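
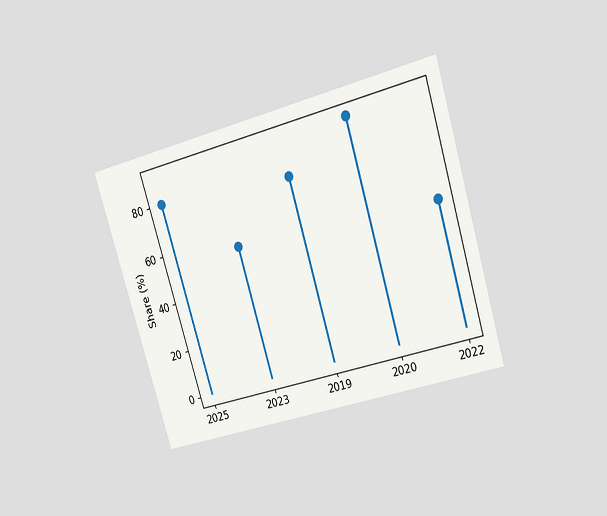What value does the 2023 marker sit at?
55%

The chart is tilted about 17° counter-clockwise and viewed at a slight angle. The 2023 marker sits at 55%.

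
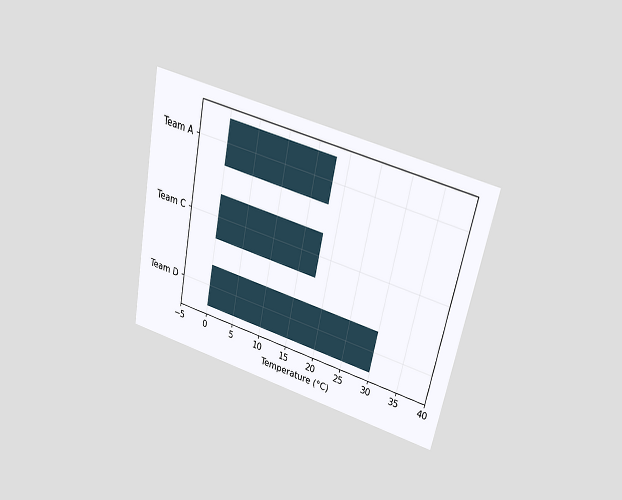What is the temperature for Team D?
The chart is tilted about 11° clockwise and viewed slightly from above. Reading along the chart's x-axis, the Team D bar reaches 30°C.

30°C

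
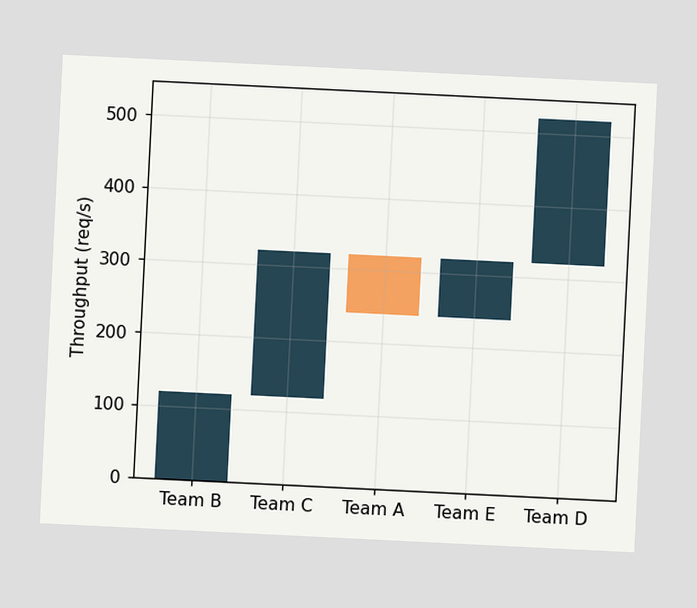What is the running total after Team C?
320req/s

The chart is tilted about 3° clockwise. After Team C the running total reaches 320req/s.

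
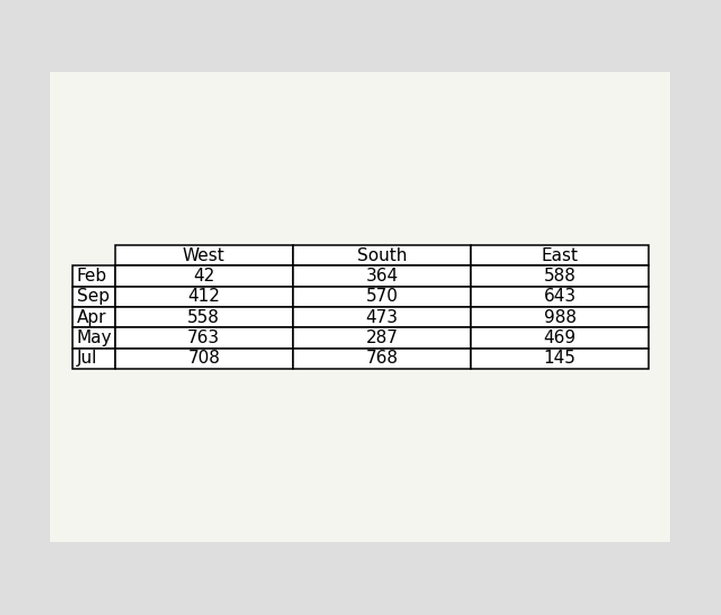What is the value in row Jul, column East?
145

The (Jul, East) cell reads 145.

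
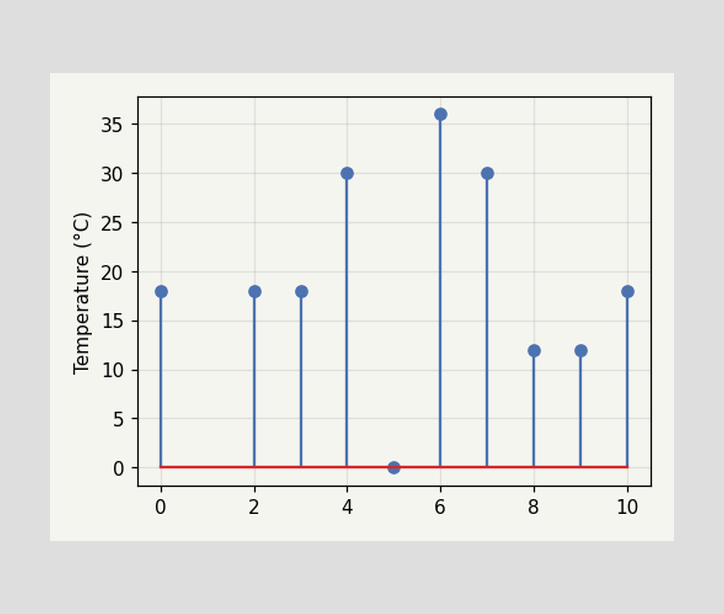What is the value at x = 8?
The stem at x=8 reaches 12°C.

12°C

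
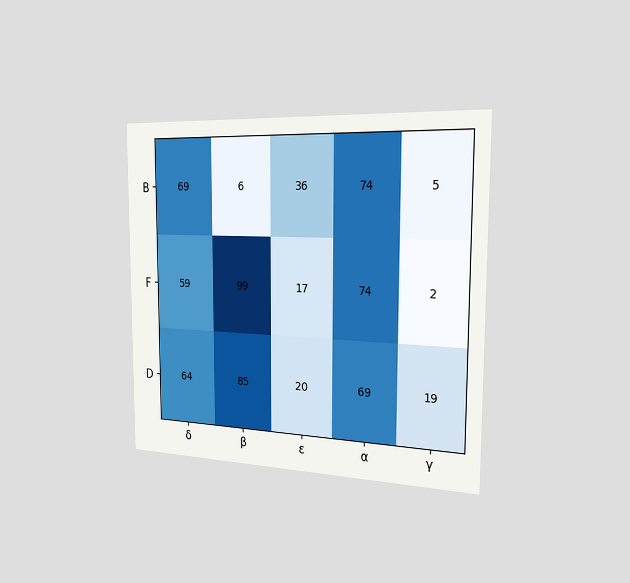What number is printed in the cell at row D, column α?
69

The chart is viewed slightly from the right. The (D, α) cell reads 69.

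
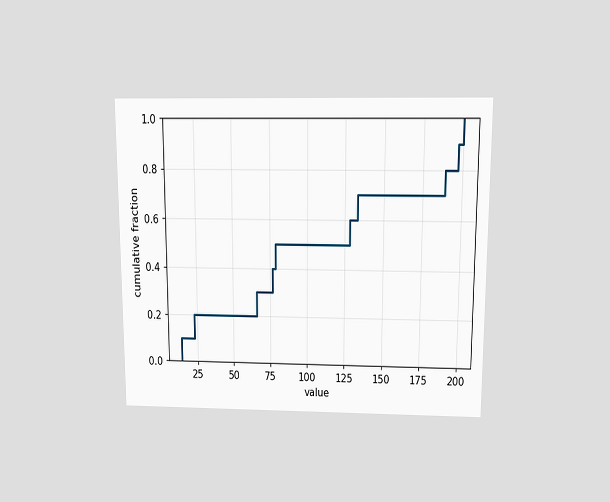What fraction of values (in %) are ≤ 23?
20%

The chart is viewed slightly from above. At x=23 the ECDF step is at 20%.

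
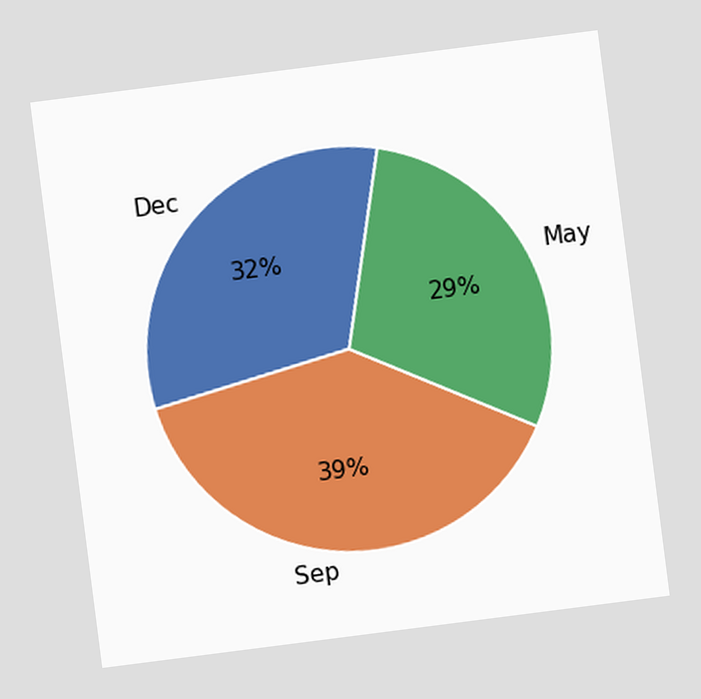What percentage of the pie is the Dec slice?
The chart is tilted about 7° counter-clockwise. The Dec slice takes up 32% of the pie.

32%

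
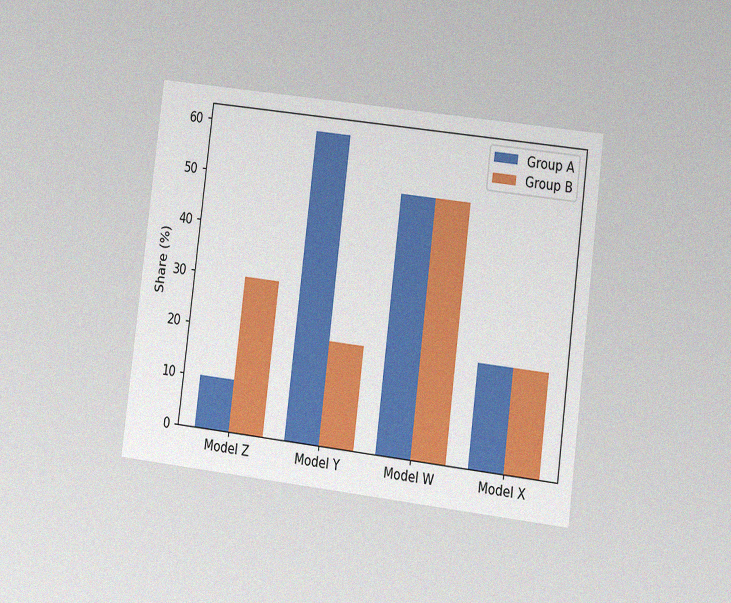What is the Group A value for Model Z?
The chart is tilted about 7° clockwise and viewed at a slight angle, with some photo noise. The Group A bar at Model Z reaches 10% on the y-axis.

10%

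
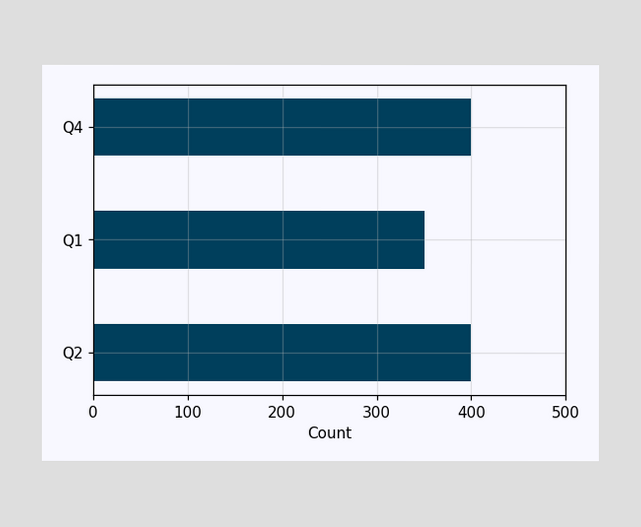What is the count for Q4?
Reading along the chart's x-axis, the Q4 bar reaches 400.

400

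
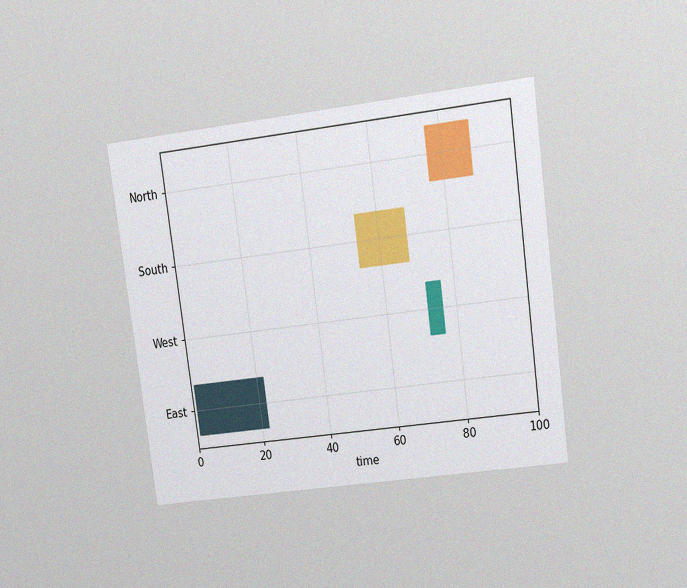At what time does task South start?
The chart is tilted about 8° counter-clockwise and viewed at a slight angle, with some photo noise. The South bar begins at t=54.

54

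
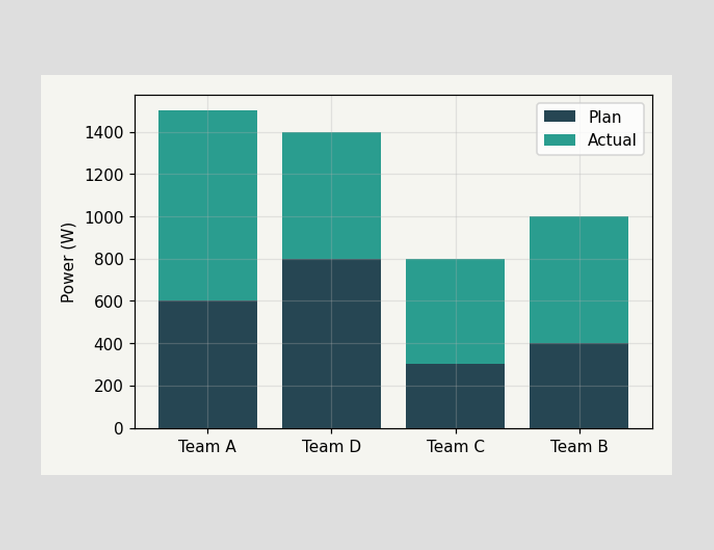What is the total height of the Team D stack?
The Team D stack's top reaches 1400W on the y-axis.

1400W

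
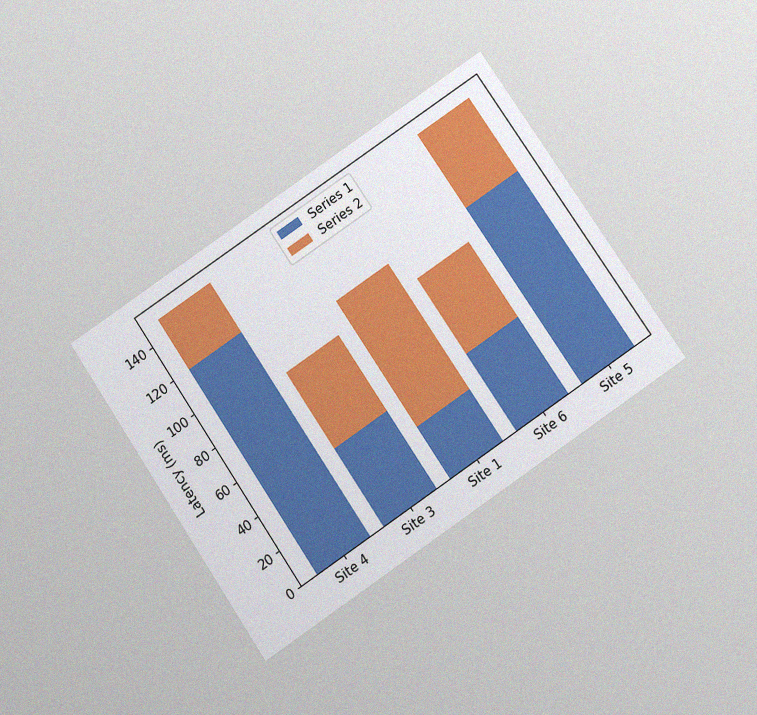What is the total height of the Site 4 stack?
150ms

The chart is tilted about 34° counter-clockwise and viewed slightly from below, with some photo noise. The Site 4 stack's top reaches 150ms on the y-axis.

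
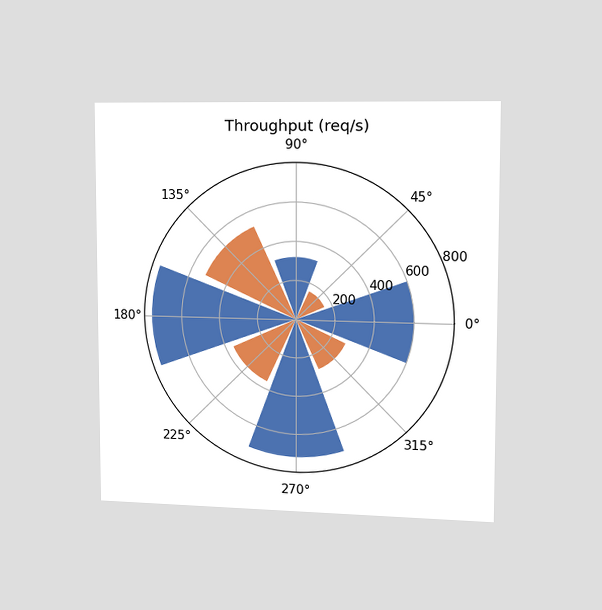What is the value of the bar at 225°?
The chart is viewed slightly from the right. The bar at 225° reaches 360req/s on the radial axis.

360req/s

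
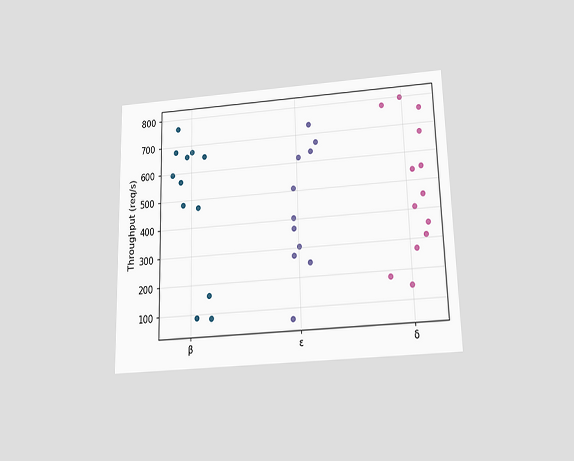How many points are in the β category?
12

The chart is viewed slightly from below. Counting the markers in the β column gives 12.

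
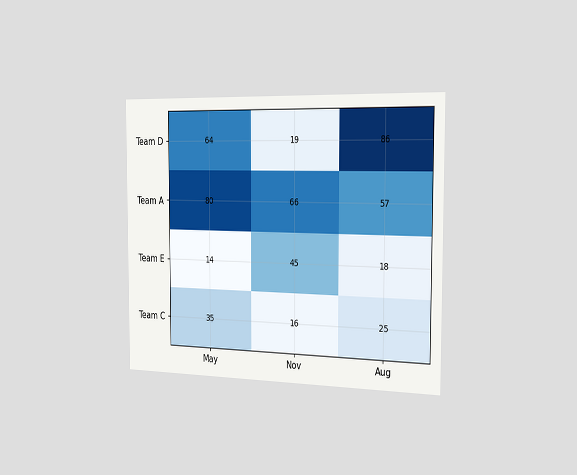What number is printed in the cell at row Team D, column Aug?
The chart is viewed slightly from the right. The (Team D, Aug) cell reads 86.

86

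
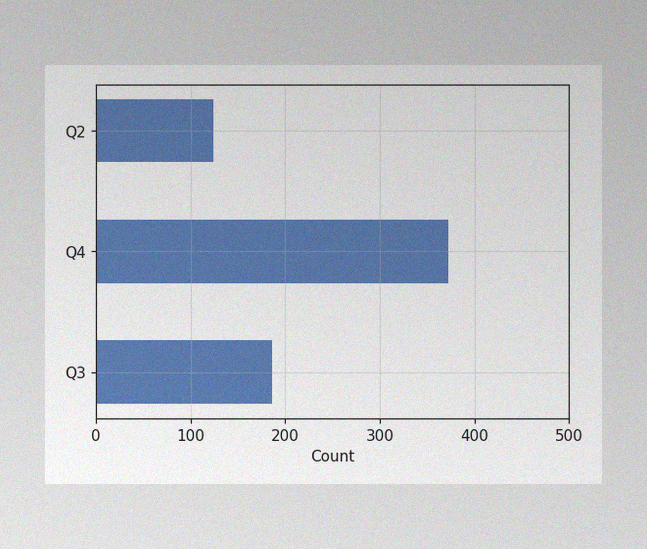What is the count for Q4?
The image has some photo noise and uneven lighting. Reading along the chart's x-axis, the Q4 bar reaches 372.

372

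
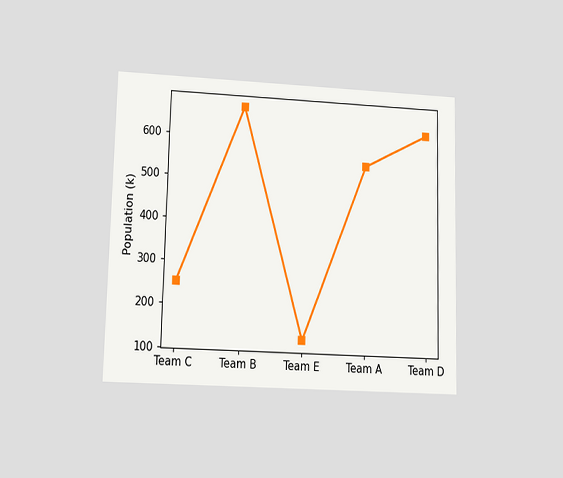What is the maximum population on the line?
The chart is viewed at a slight angle. The highest point is at Team B, and reading across to the y-axis gives 672k.

672k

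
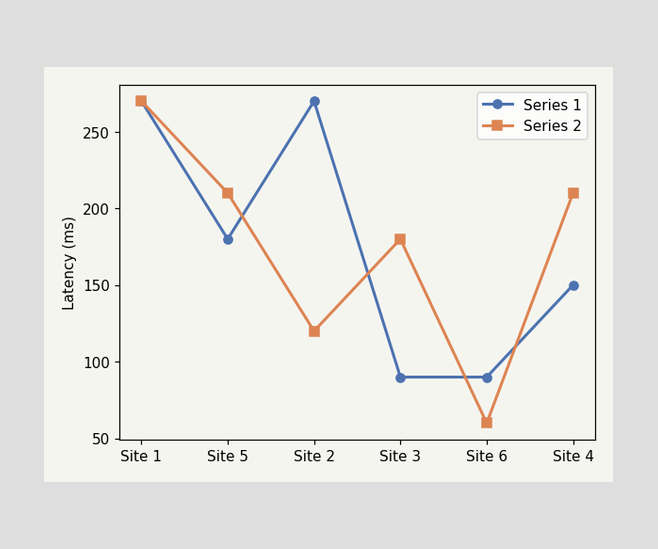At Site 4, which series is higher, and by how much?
Series 2, by 60ms

At Site 4, Series 2 sits above the other line by 60ms.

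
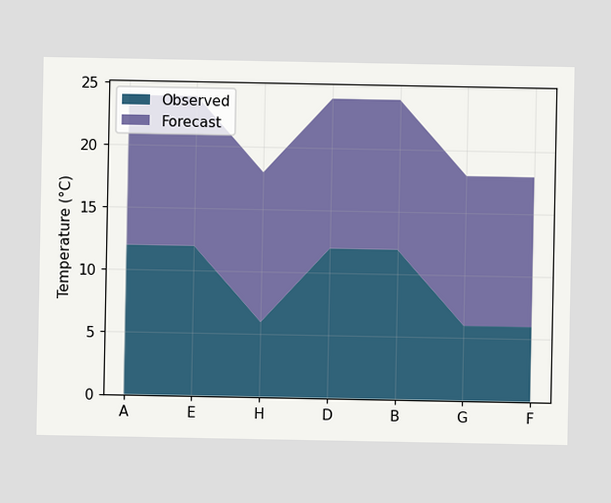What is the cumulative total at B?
The stacked total at B reaches 24°C.

24°C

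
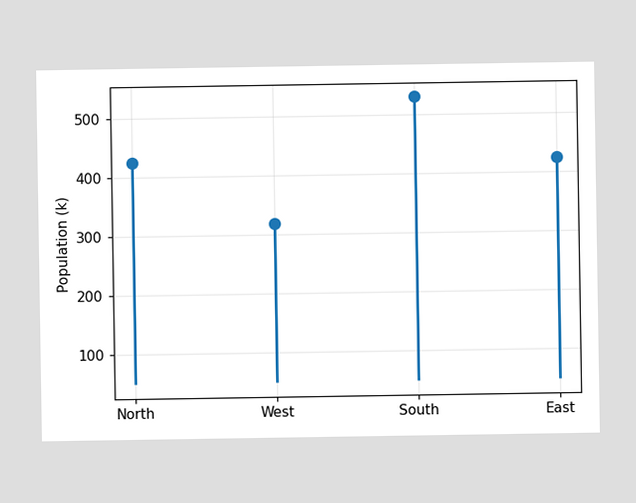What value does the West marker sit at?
The West marker sits at 318k.

318k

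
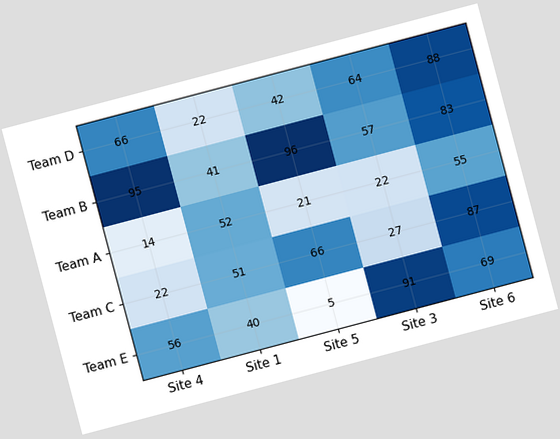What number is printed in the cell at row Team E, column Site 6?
69

The chart is tilted about 15° counter-clockwise. The (Team E, Site 6) cell reads 69.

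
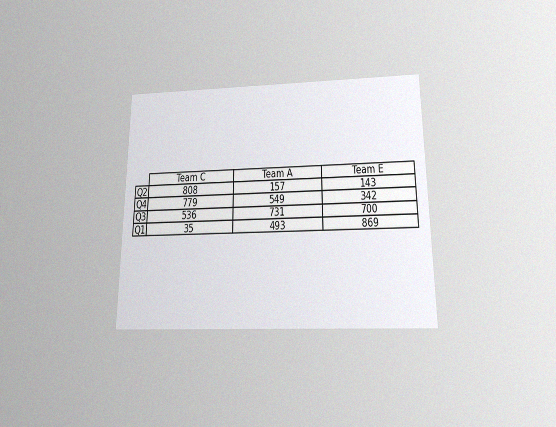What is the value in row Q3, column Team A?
731

The chart is viewed slightly from below, with some photo noise. The (Q3, Team A) cell reads 731.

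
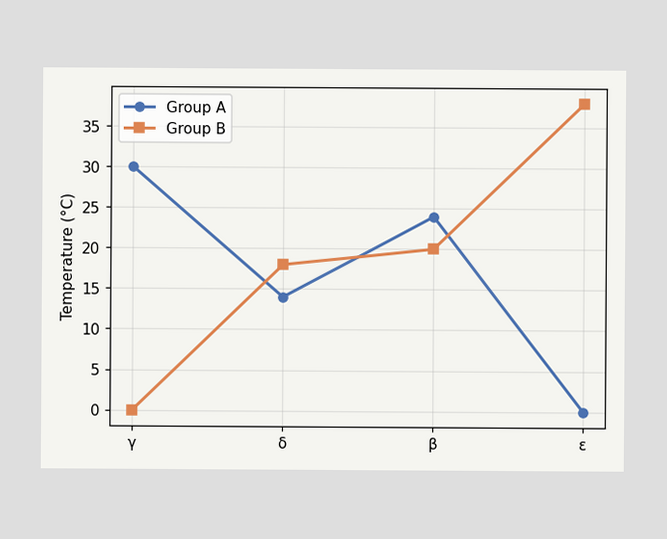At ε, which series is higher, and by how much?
Group B, by 38°C

At ε, Group B sits above the other line by 38°C.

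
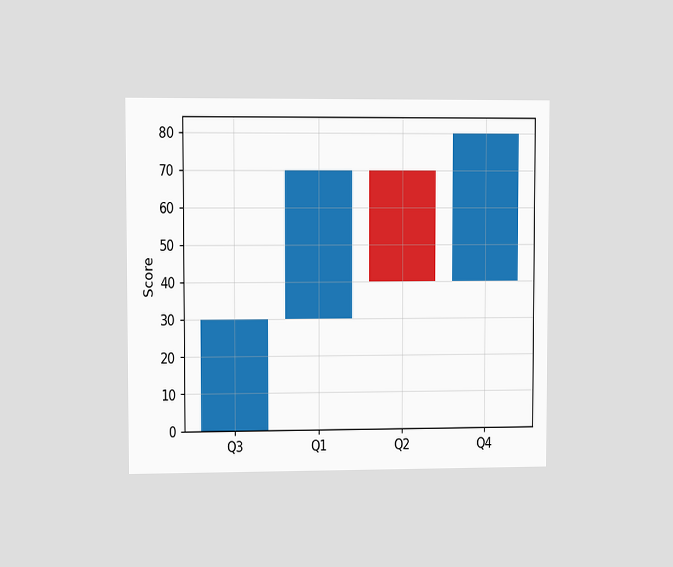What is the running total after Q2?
40

The chart is viewed at a slight angle. After Q2 the running total reaches 40.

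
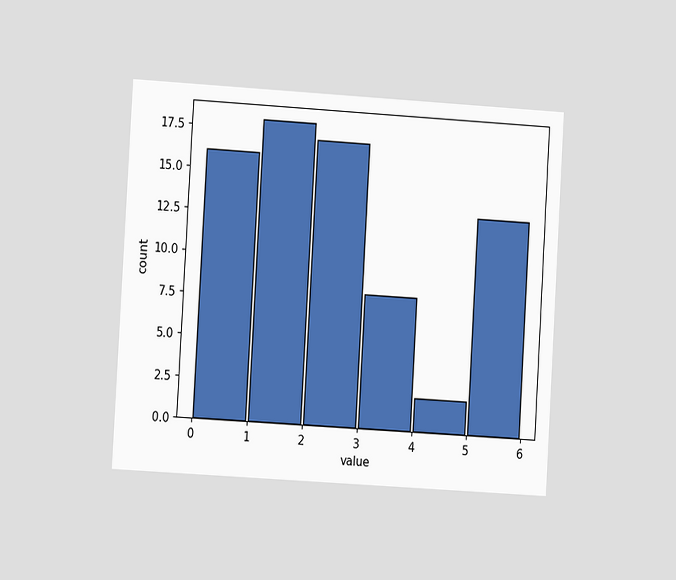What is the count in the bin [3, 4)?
The chart is tilted about 3° clockwise and viewed at a slight angle. The [3, 4) bin has height 8.

8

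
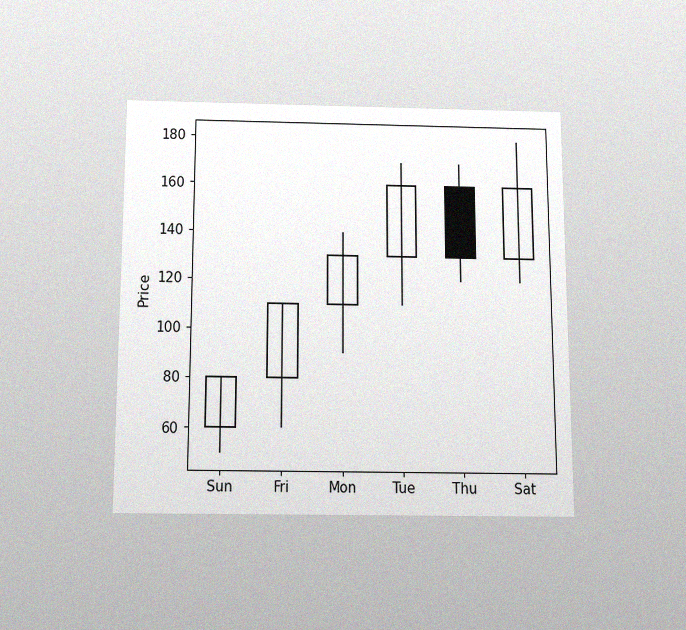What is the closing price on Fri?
The chart is viewed slightly from below, with some photo noise. The Fri candle closes at 110.

110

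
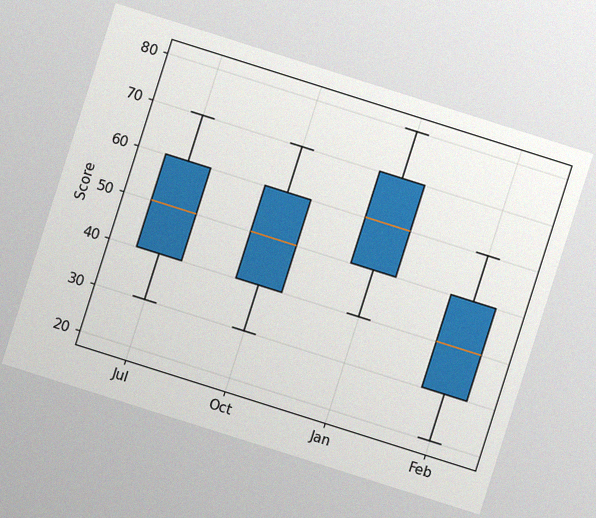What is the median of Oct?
The chart is tilted about 18° clockwise, with some photo noise. The median line in the Oct box sits at 50.

50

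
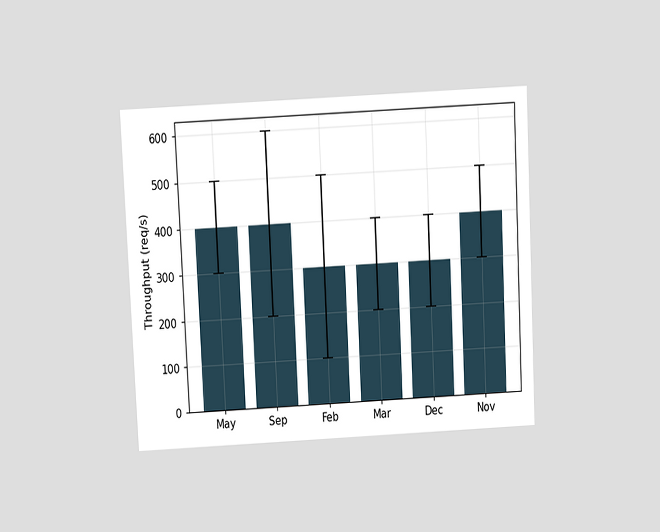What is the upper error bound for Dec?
400req/s

The chart is tilted about 3° counter-clockwise and viewed slightly from above. The Dec bar's upper whisker reaches 400req/s.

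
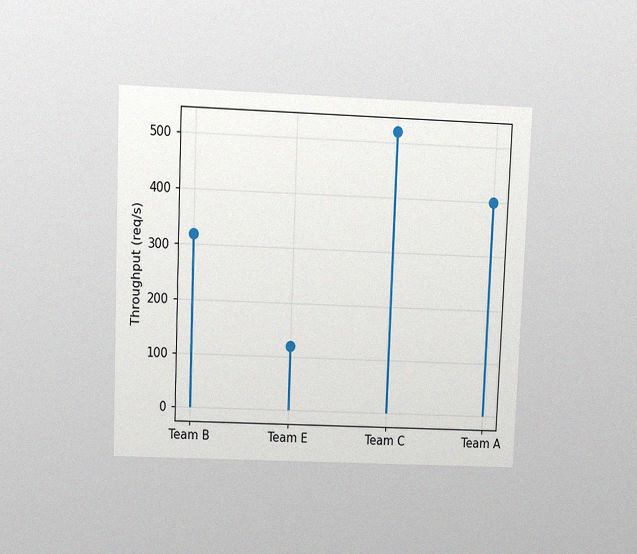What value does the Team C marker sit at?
520req/s

The chart is tilted about 2° clockwise and viewed at a slight angle, with some photo noise. The Team C marker sits at 520req/s.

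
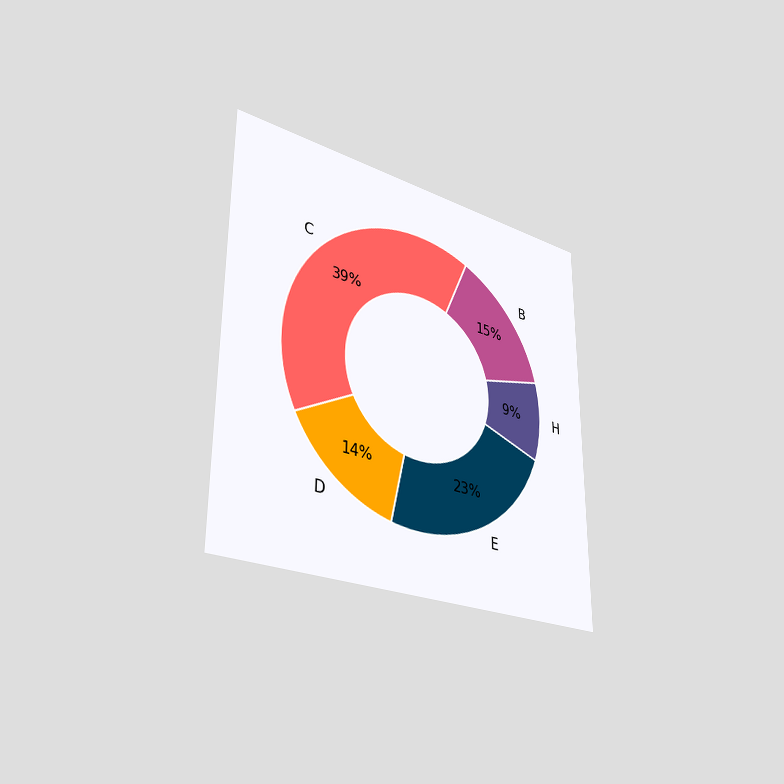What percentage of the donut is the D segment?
14%

The chart is viewed slightly from the left. The D segment takes up 14% of the ring.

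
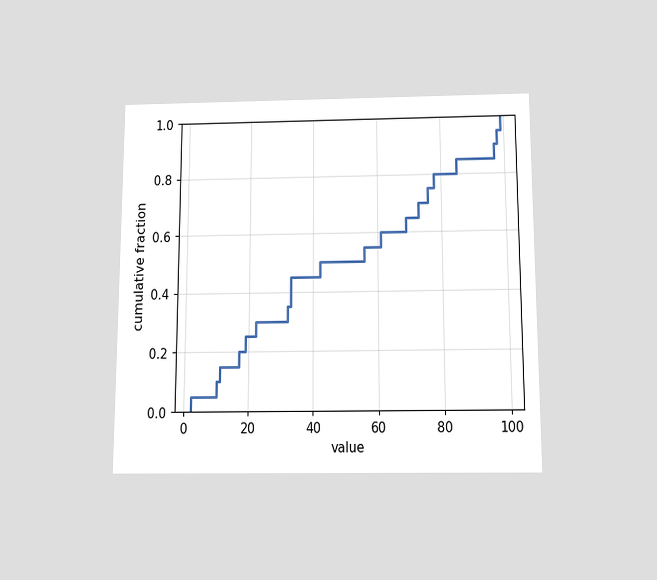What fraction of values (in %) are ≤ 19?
The chart is viewed slightly from below. At x=19 the ECDF step is at 25%.

25%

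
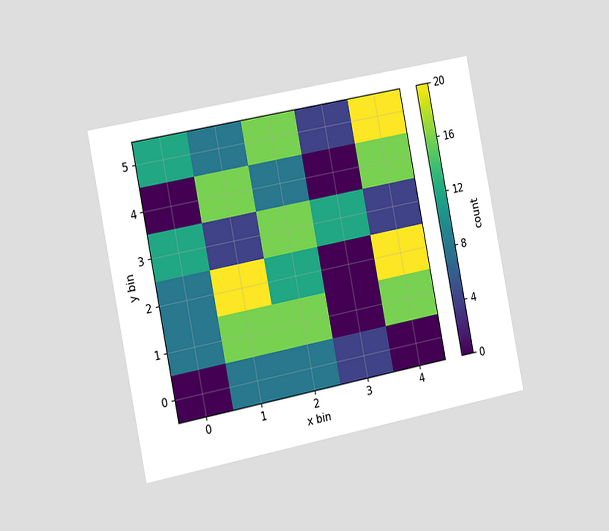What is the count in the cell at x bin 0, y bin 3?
12

The chart is tilted about 11° counter-clockwise and viewed slightly from the left. Matching the cell (0, 3) against the colorbar gives 12.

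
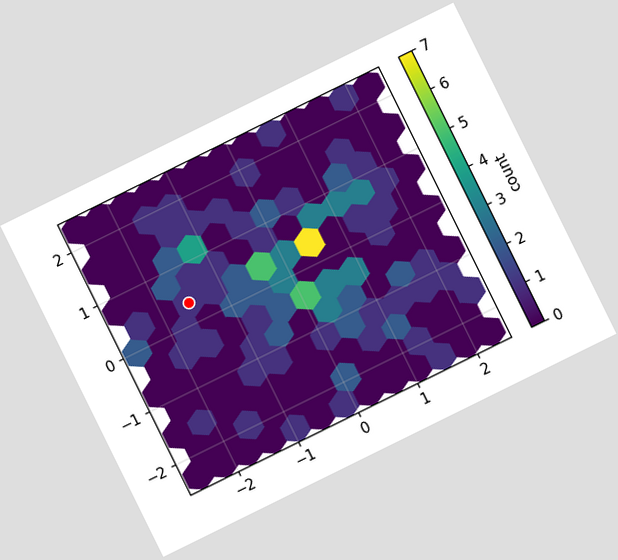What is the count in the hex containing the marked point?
1

The chart is tilted about 26° counter-clockwise. The marked hex reads 1 on the colorbar.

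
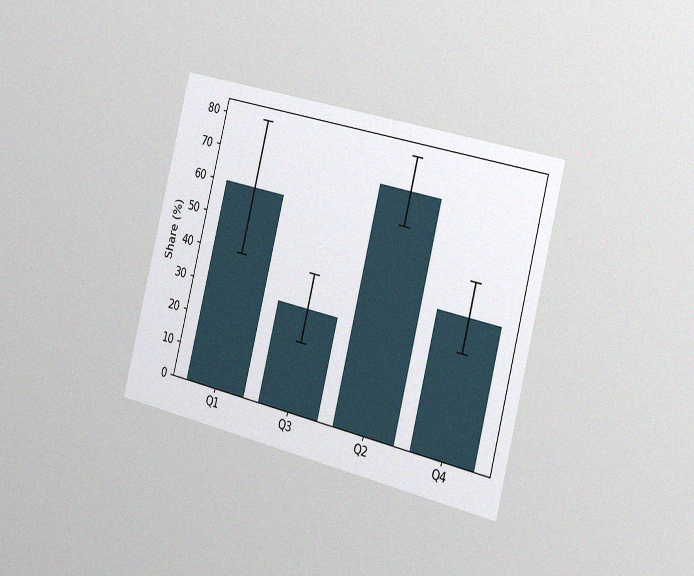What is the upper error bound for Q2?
80%

The chart is tilted about 14° clockwise and viewed slightly from the right, with some photo noise. The Q2 bar's upper whisker reaches 80%.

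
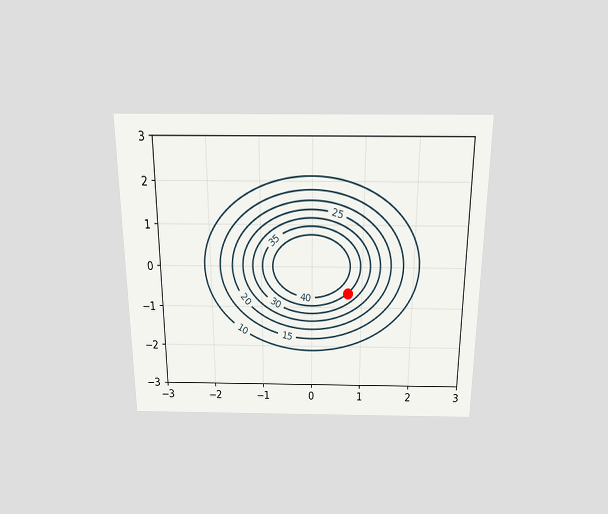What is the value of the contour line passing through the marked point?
35

The chart is viewed slightly from above. The marked point sits on the contour labelled 35.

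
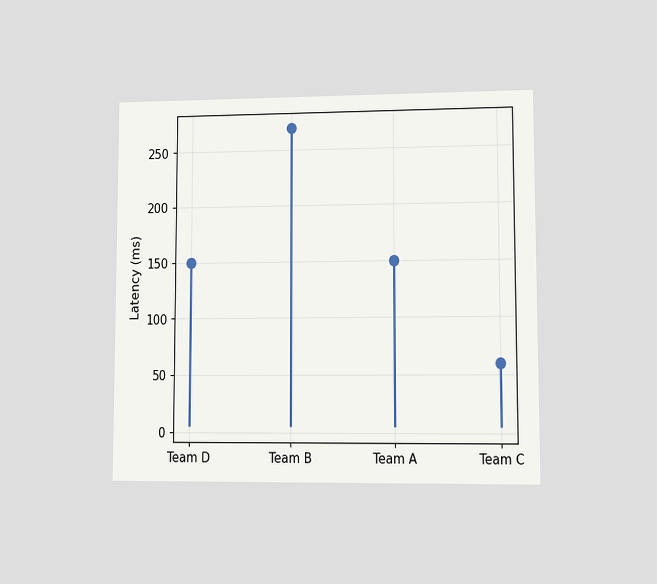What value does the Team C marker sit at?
60ms

The chart is viewed at a slight angle. The Team C marker sits at 60ms.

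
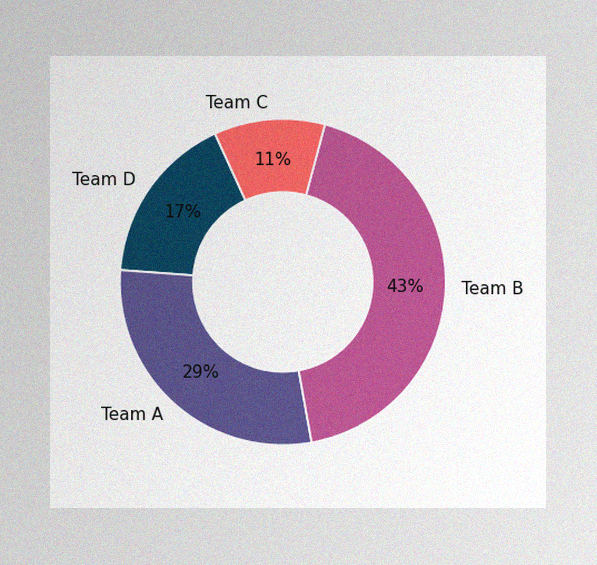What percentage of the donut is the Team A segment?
The image has some photo noise and uneven lighting. The Team A segment takes up 29% of the ring.

29%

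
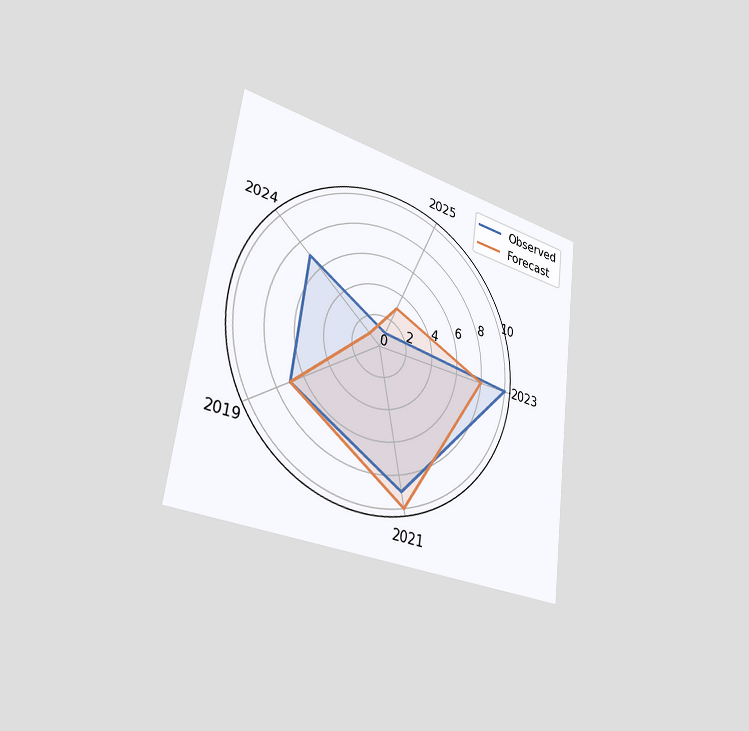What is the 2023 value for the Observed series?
The chart is tilted about 7° clockwise and viewed slightly from the left. On the 2023 axis, Observed reaches 10.

10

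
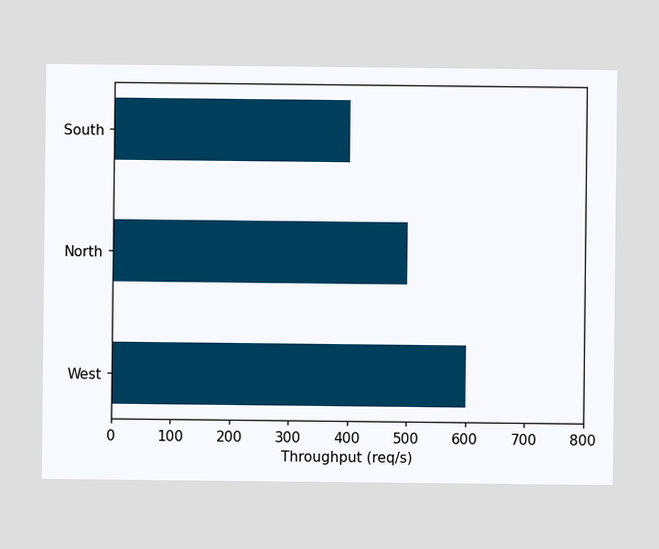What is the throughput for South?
400req/s

Reading along the chart's x-axis, the South bar reaches 400req/s.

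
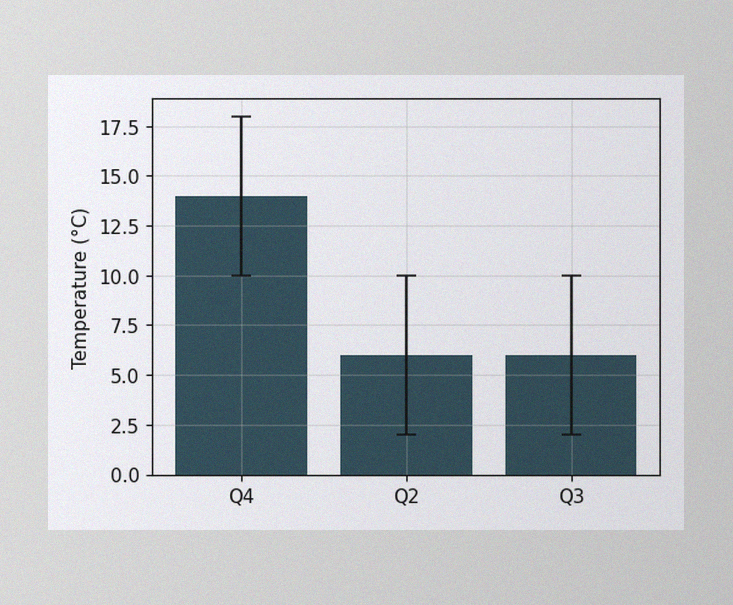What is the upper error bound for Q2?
The image has some photo noise and uneven lighting. The Q2 bar's upper whisker reaches 10°C.

10°C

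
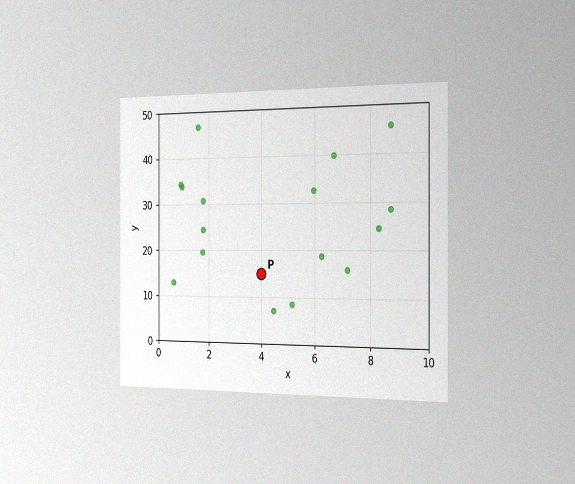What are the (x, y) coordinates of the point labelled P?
(4, 15)

The chart is viewed slightly from the right, with some photo noise. Following the gridlines from P to each axis, P sits at (4, 15).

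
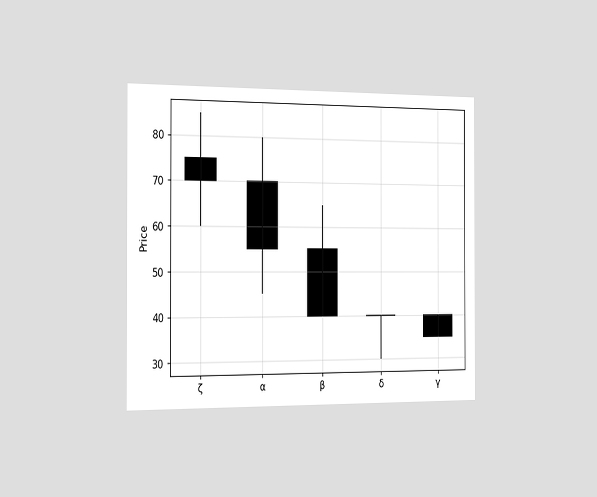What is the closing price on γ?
The chart is viewed slightly from the left. The γ candle closes at 35.

35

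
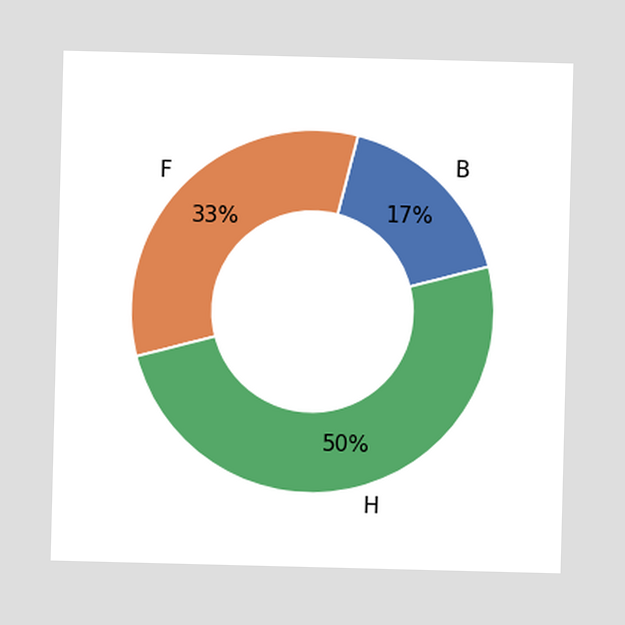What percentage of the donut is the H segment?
The H segment takes up 50% of the ring.

50%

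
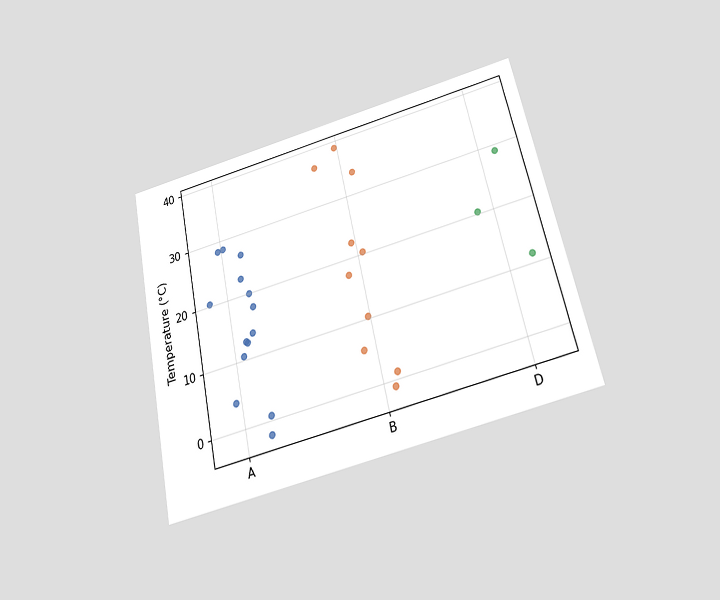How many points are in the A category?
The chart is tilted about 12° counter-clockwise and viewed slightly from below. Counting the markers in the A column gives 14.

14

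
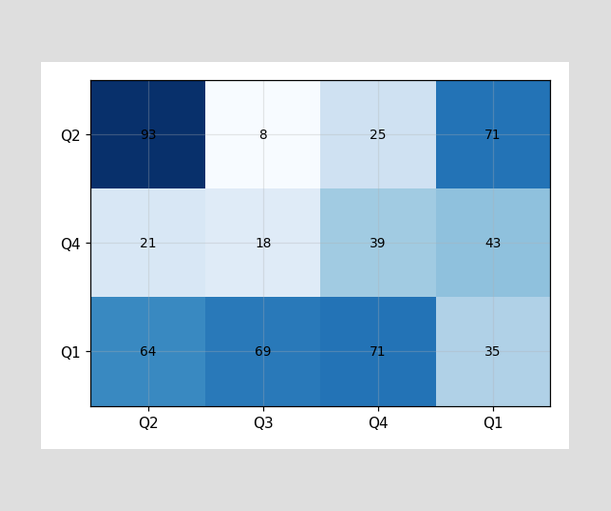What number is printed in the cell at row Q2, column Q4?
The (Q2, Q4) cell reads 25.

25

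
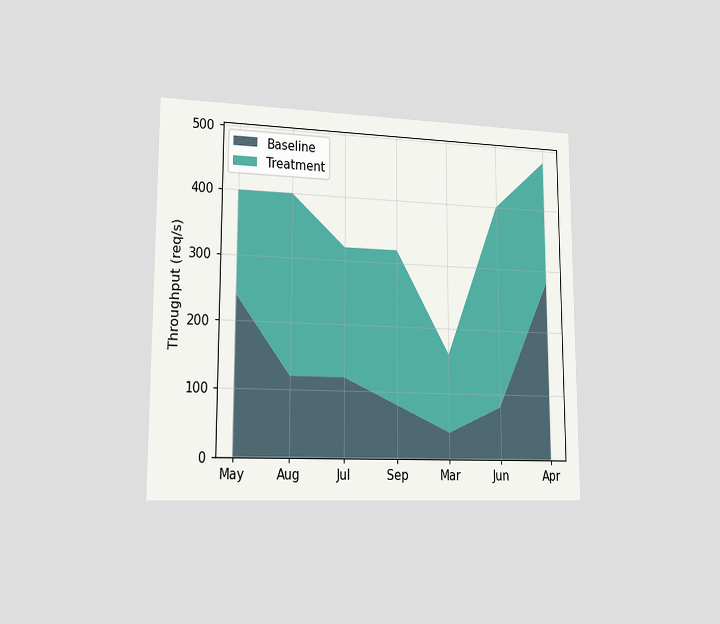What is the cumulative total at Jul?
320req/s

The chart is viewed slightly from the left. The stacked total at Jul reaches 320req/s.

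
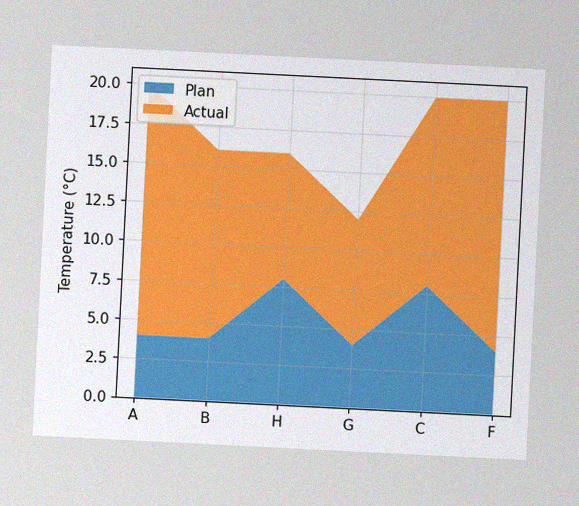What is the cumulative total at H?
The chart is tilted about 3° clockwise, with some photo noise. The stacked total at H reaches 16°C.

16°C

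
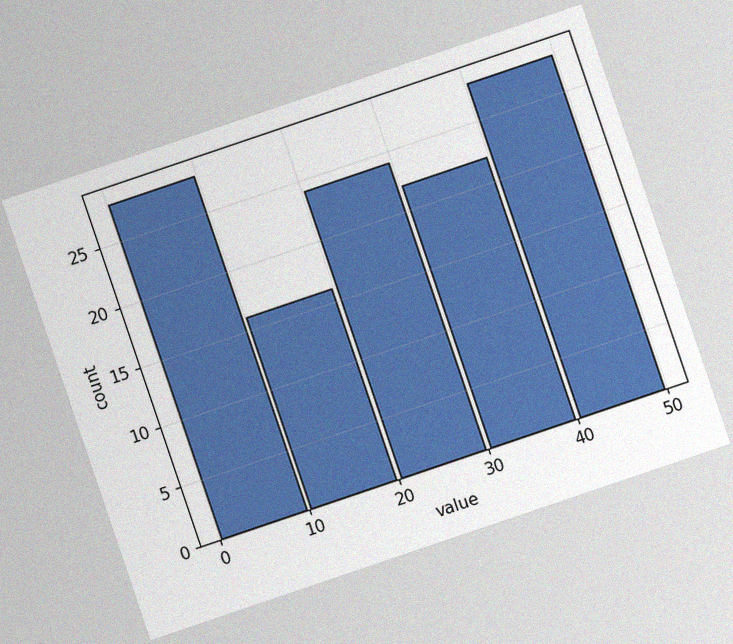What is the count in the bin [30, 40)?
The chart is tilted about 19° counter-clockwise, with some photo noise. The [30, 40) bin has height 22.

22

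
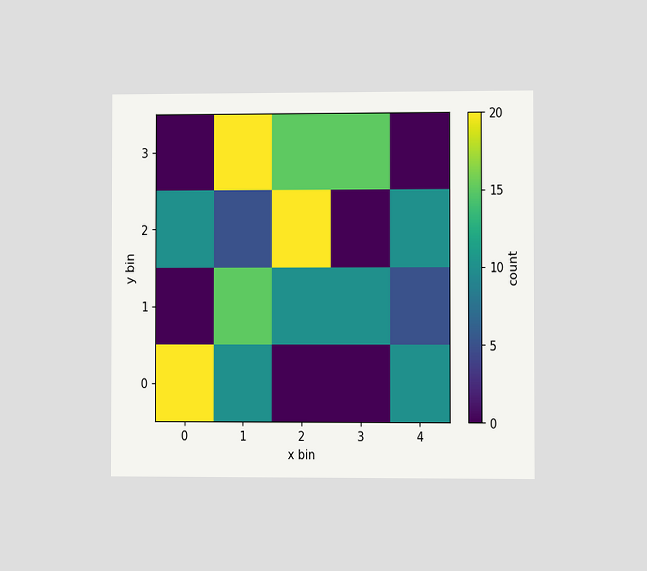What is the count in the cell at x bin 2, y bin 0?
0

The chart is viewed slightly from the right. Matching the cell (2, 0) against the colorbar gives 0.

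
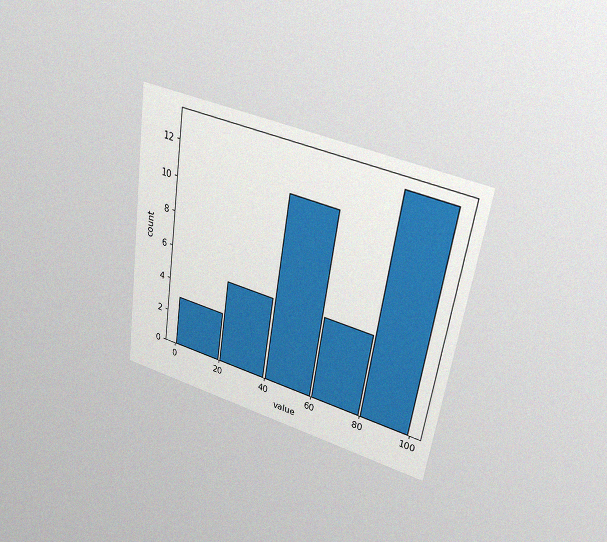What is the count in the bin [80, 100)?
The chart is tilted about 9° clockwise and viewed slightly from above, with some photo noise. The [80, 100) bin has height 13.

13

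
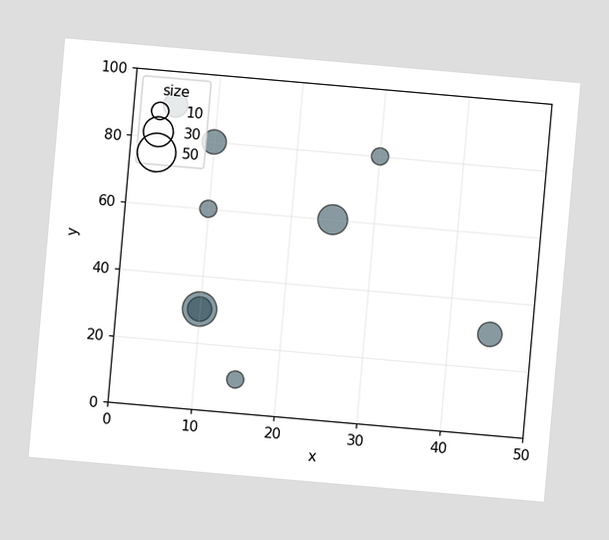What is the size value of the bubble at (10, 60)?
The chart is tilted about 5° clockwise. Matching the bubble at (10, 60) against the size legend gives 10.

10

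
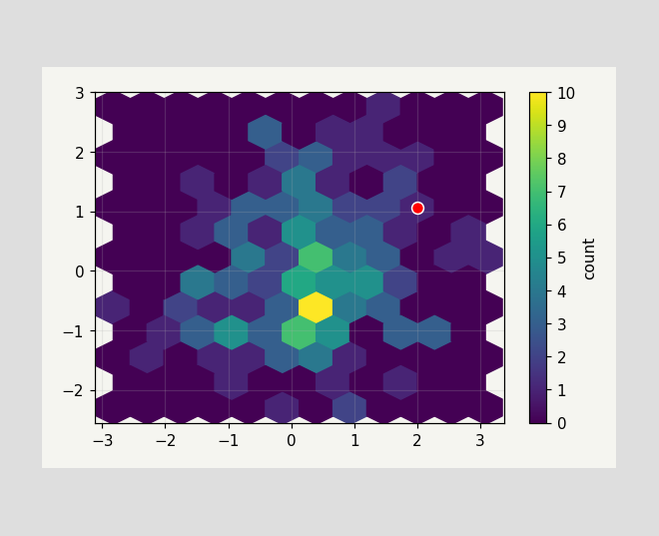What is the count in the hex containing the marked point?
The marked hex reads 1 on the colorbar.

1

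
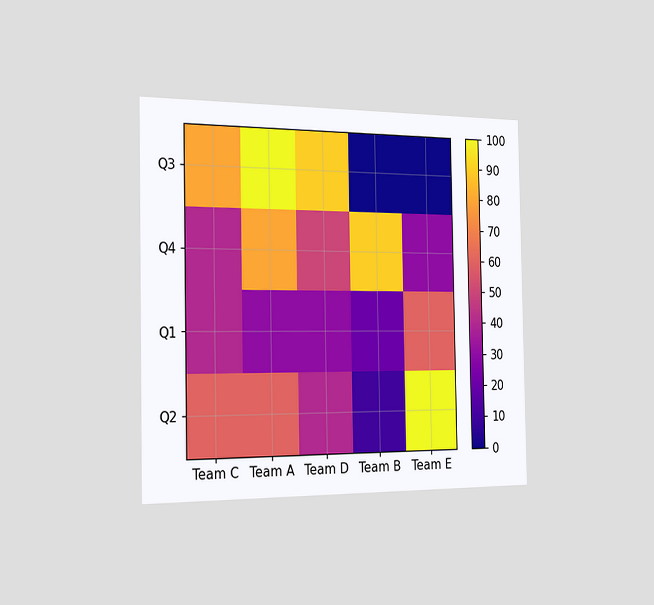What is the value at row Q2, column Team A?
60

The chart is viewed slightly from the left. Matching cell (Q2, Team A) against the colorbar gives 60.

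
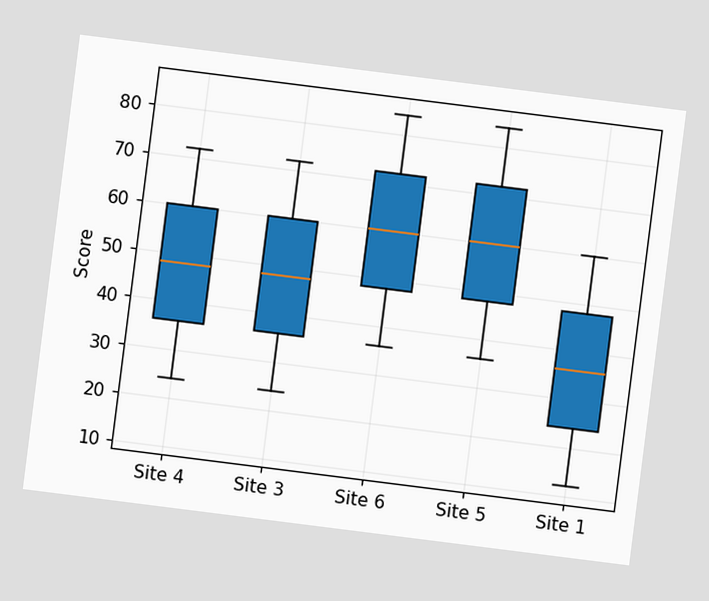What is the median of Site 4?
48

The chart is tilted about 7° clockwise. The median line in the Site 4 box sits at 48.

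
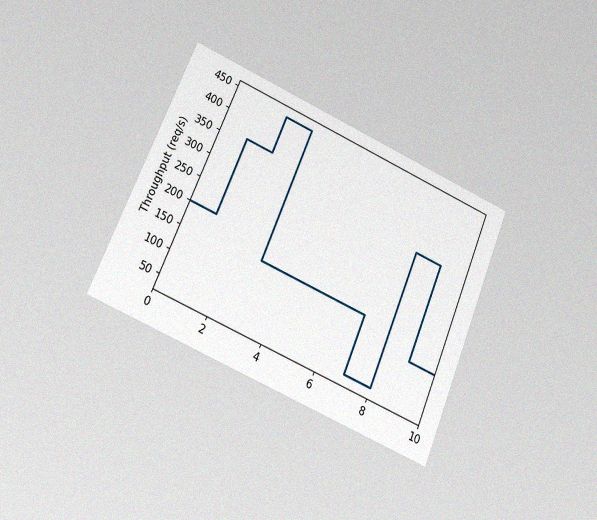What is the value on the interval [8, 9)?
320req/s

The chart is tilted about 23° clockwise and viewed at a slight angle, with some photo noise. On [8, 9) the step sits at 320req/s.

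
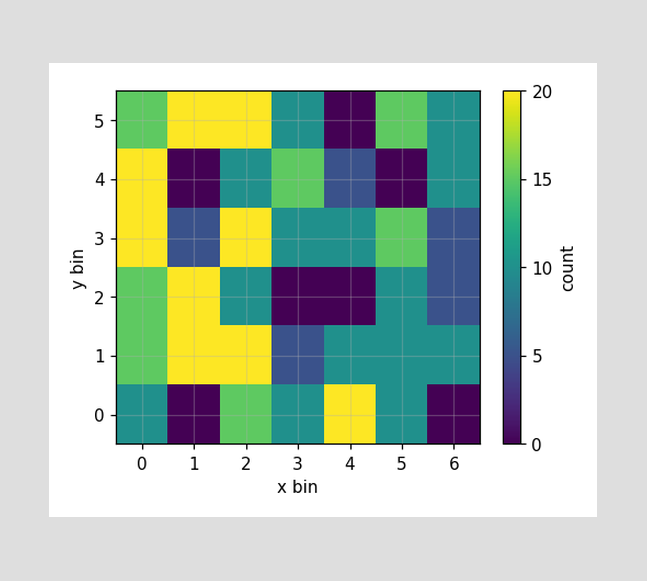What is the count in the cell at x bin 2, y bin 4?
Matching the cell (2, 4) against the colorbar gives 10.

10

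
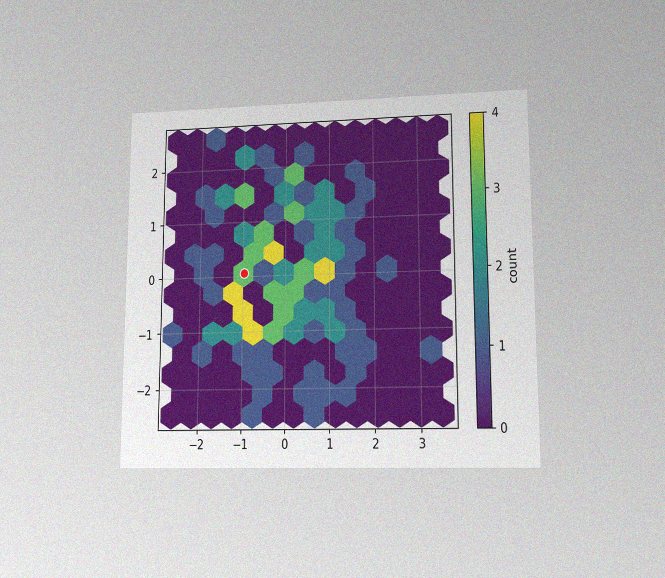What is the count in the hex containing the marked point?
3

The chart is viewed at a slight angle, with some photo noise. The marked hex reads 3 on the colorbar.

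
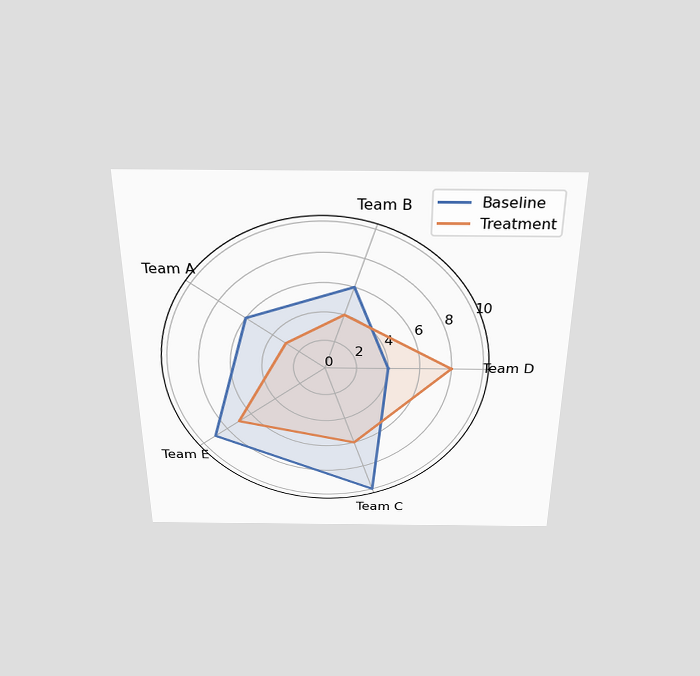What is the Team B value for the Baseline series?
The chart is viewed slightly from above. On the Team B axis, Baseline reaches 6.

6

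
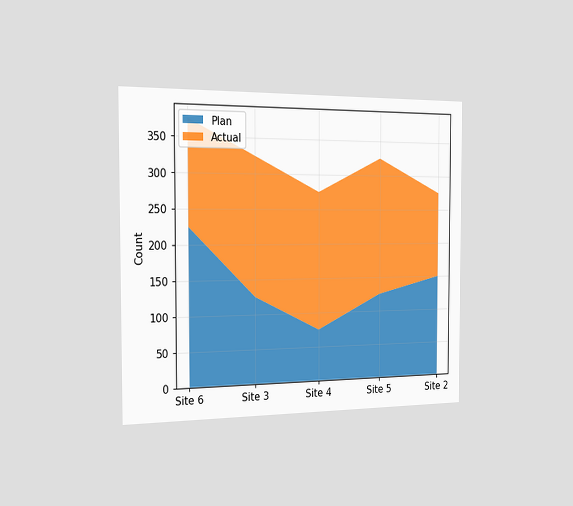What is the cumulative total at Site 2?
The chart is viewed slightly from the left. The stacked total at Site 2 reaches 275.

275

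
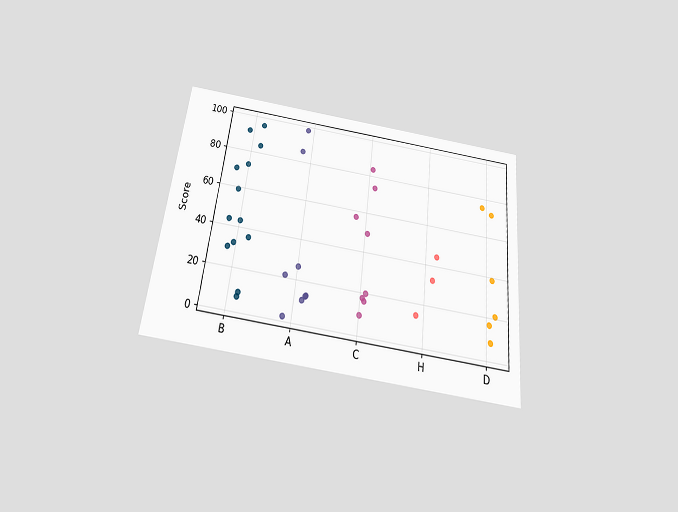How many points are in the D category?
The chart is tilted about 6° clockwise and viewed slightly from below. Counting the markers in the D column gives 6.

6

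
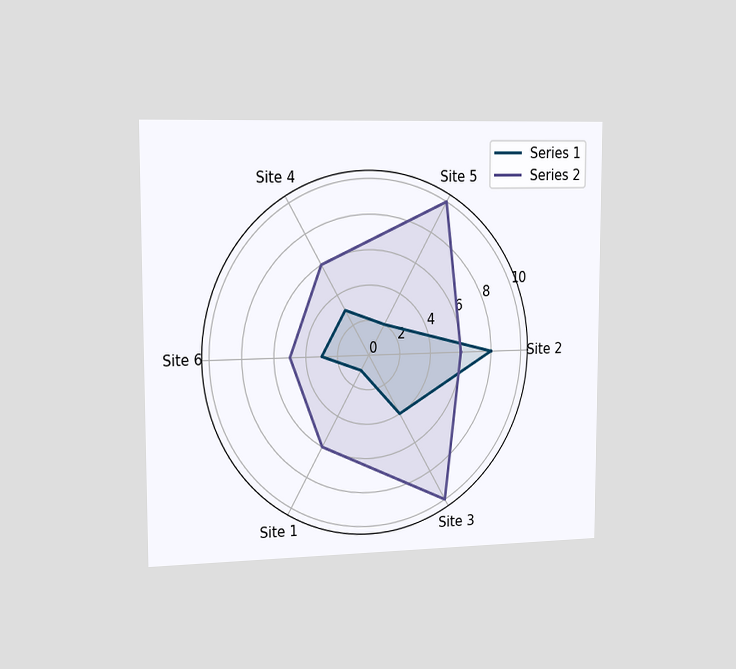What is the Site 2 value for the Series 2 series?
The chart is viewed slightly from the left. On the Site 2 axis, Series 2 reaches 6.

6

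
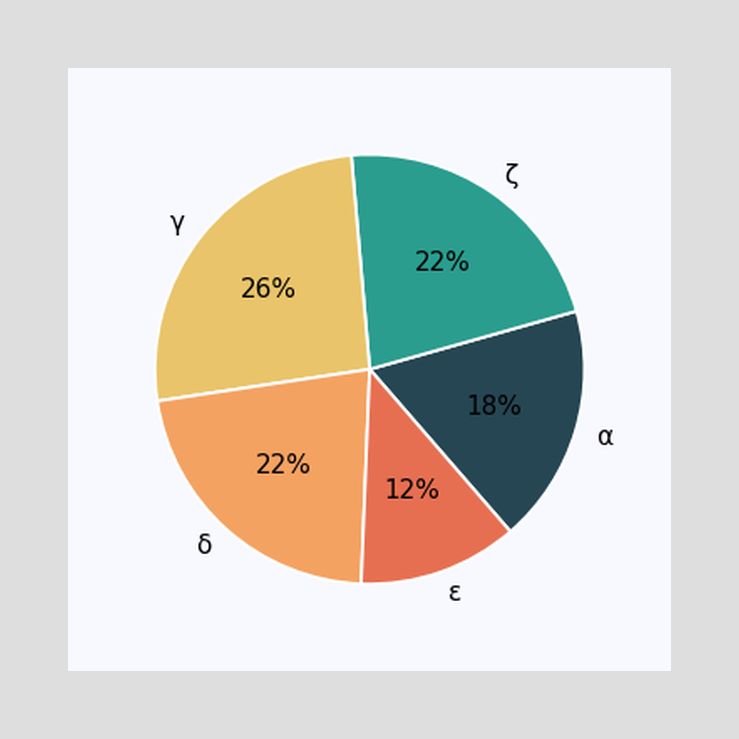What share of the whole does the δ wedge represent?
22%

The δ slice takes up 22% of the pie.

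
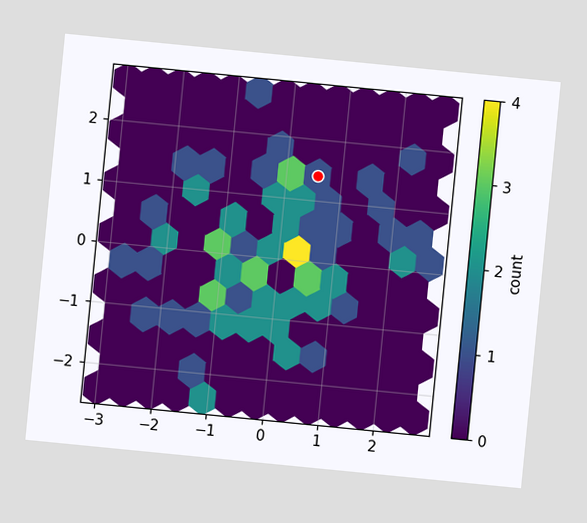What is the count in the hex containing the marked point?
The chart is tilted about 6° clockwise. The marked hex reads 1 on the colorbar.

1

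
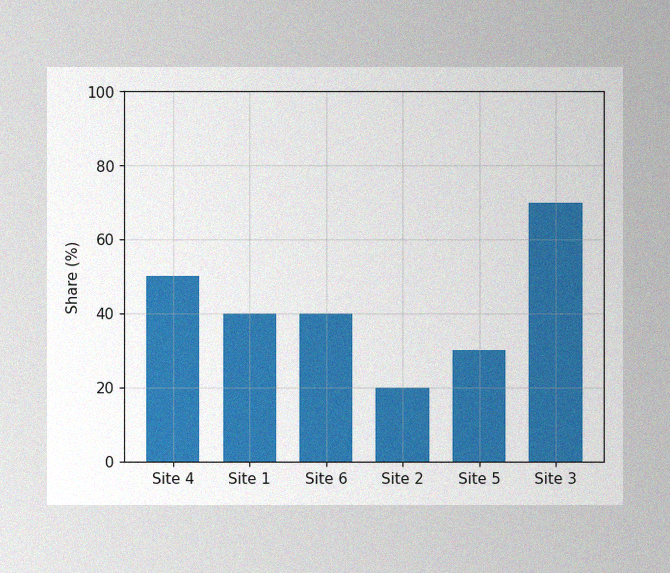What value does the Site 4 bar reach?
50%

The image has some photo noise and uneven lighting. Reading along the chart's y-axis, the Site 4 bar reaches 50%.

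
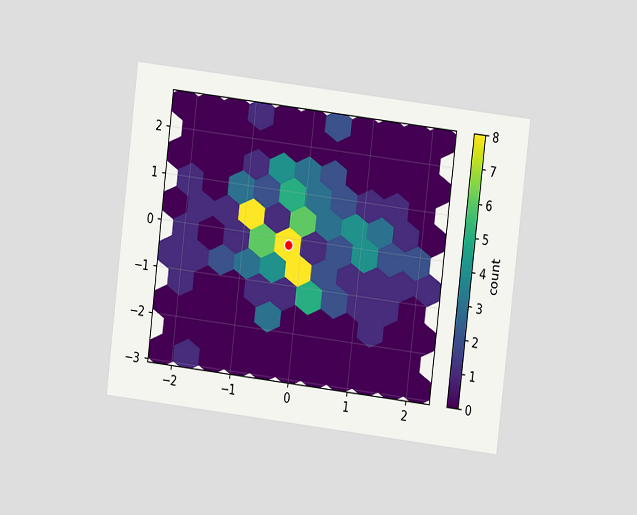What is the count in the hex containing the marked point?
8

The chart is tilted about 7° clockwise and viewed at a slight angle. The marked hex reads 8 on the colorbar.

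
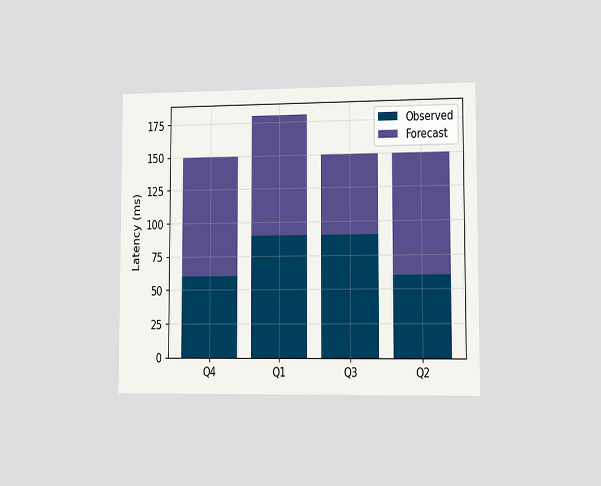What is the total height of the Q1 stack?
The chart is viewed slightly from the right. The Q1 stack's top reaches 180ms on the y-axis.

180ms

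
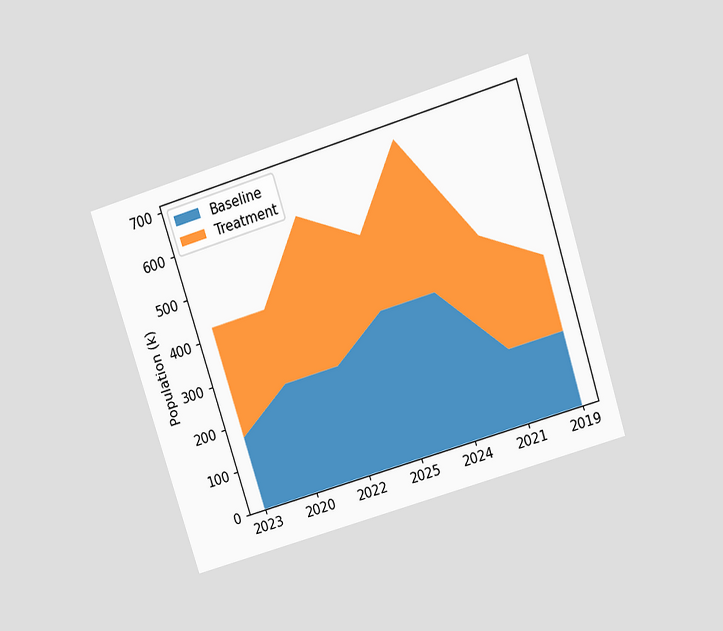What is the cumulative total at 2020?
425k

The chart is tilted about 18° counter-clockwise and viewed slightly from above. The stacked total at 2020 reaches 425k.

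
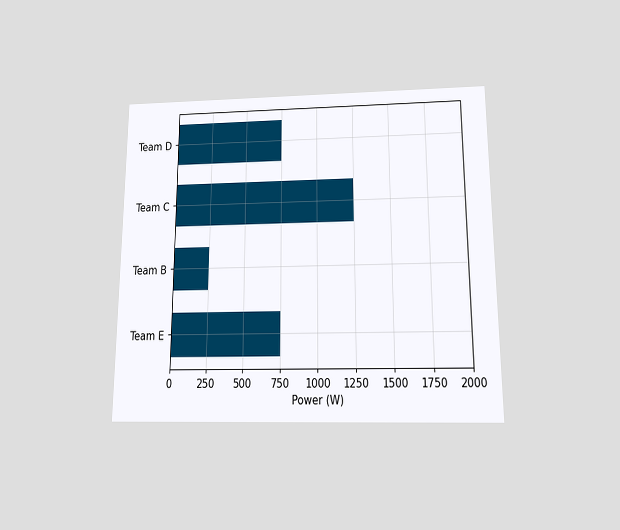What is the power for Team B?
The chart is viewed slightly from below. Reading along the chart's x-axis, the Team B bar reaches 250W.

250W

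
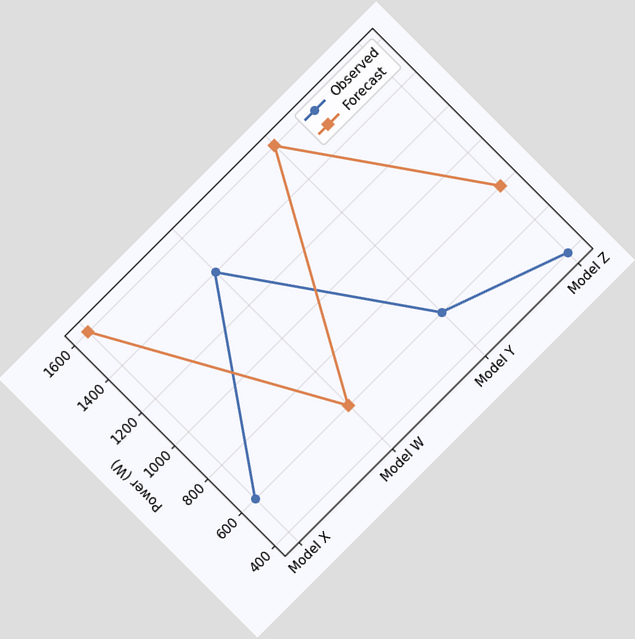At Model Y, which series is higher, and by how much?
The chart is tilted about 45° counter-clockwise. At Model Y, Forecast sits above the other line by 1000W.

Forecast, by 1000W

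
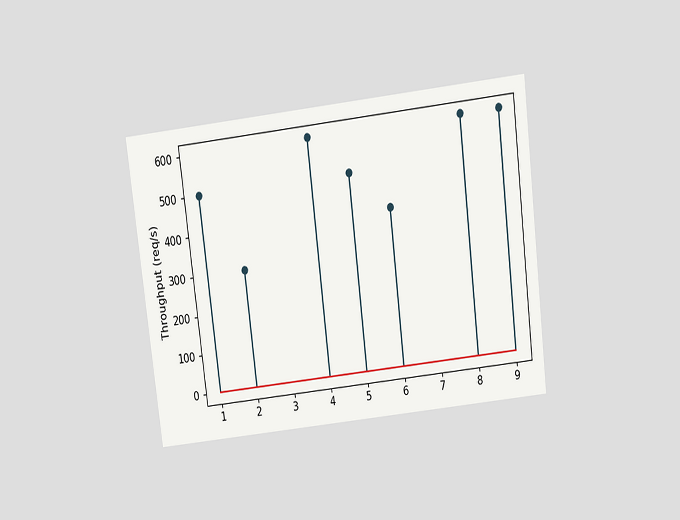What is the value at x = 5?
The chart is tilted about 7° counter-clockwise and viewed slightly from above. The stem at x=5 reaches 500req/s.

500req/s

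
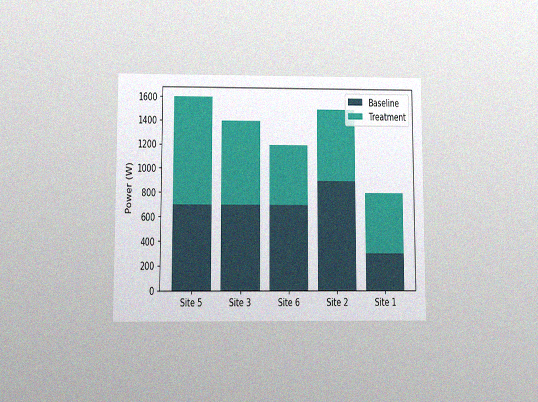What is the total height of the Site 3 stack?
1400W

The chart is viewed at a slight angle, with some photo noise. The Site 3 stack's top reaches 1400W on the y-axis.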